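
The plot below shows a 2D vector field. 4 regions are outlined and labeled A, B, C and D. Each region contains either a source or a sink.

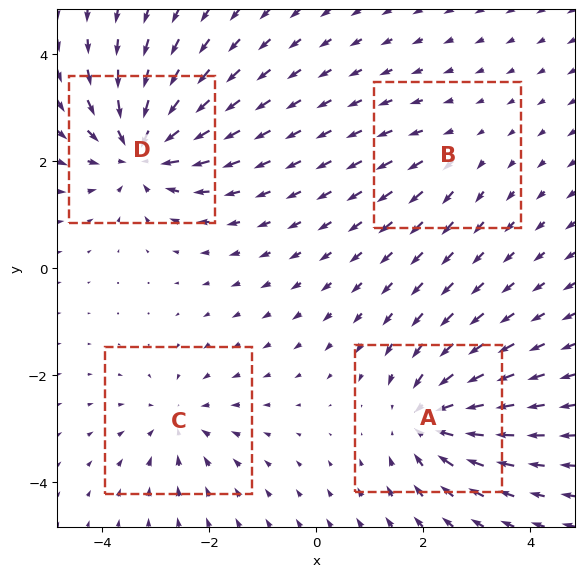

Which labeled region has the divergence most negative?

Divergence at each region's feature centre — A: about -6, B: about +2, C: about -4, D: about -7. Region D is most negative.

D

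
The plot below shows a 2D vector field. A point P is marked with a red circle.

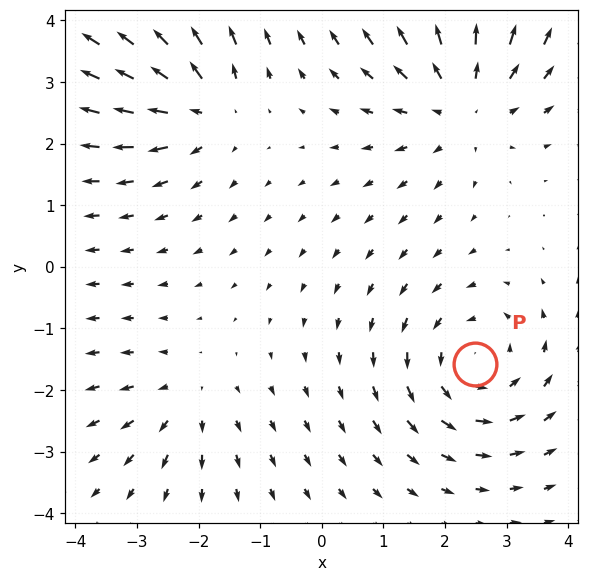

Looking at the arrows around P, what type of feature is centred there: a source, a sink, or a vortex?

vortex

At P (2.5, -1.6) the arrows circulate counterclockwise. Divergence ≈0, curl about +4 — near-zero divergence with nonzero curl is a vortex.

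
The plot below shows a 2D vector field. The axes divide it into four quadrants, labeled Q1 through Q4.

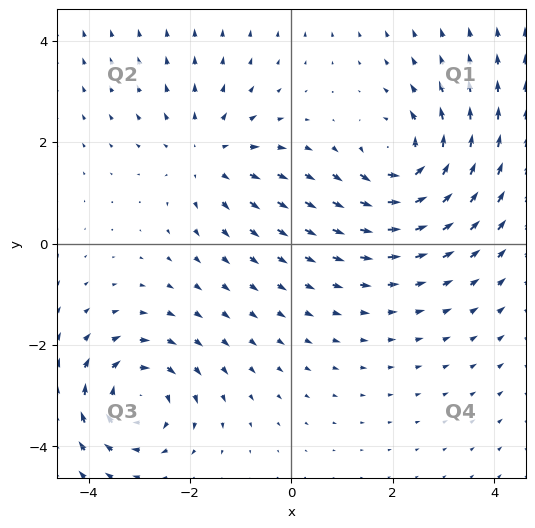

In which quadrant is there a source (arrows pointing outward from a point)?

The source sits at approximately (-1.6, 1.7), which lies in quadrant Q2. The divergence there is about +2, positive as expected for a source.

Q2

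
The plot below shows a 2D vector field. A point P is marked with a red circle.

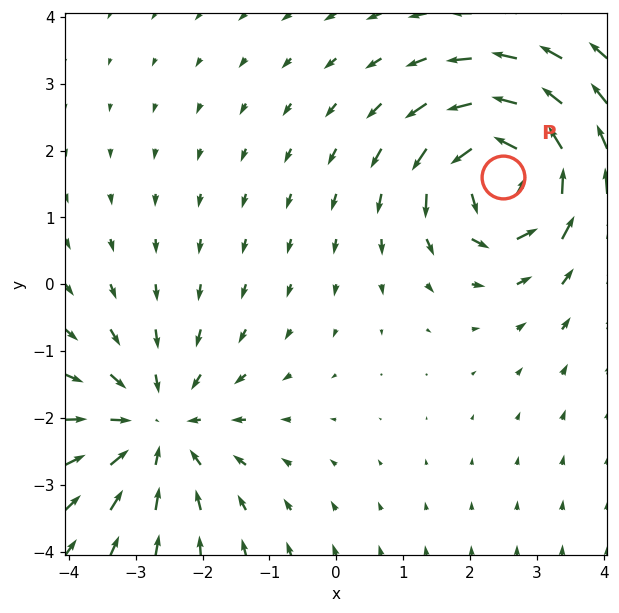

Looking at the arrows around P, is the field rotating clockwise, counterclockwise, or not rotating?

counterclockwise

Near P at (2.5, 1.6) the arrows circulate counterclockwise. The curl (z-component) there is about +7; positive curl means counterclockwise rotation.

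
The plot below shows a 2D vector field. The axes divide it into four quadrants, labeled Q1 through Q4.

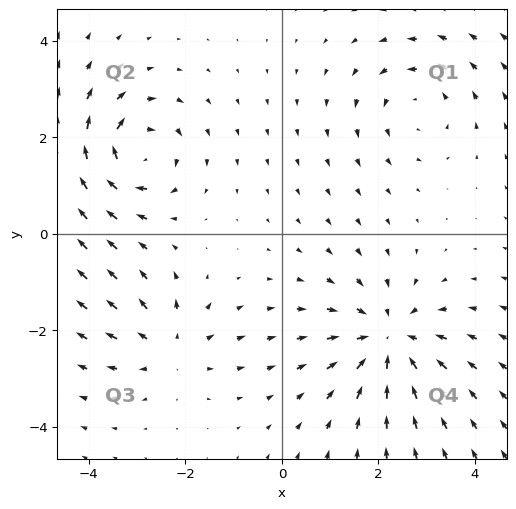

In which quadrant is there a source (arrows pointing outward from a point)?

The source sits at approximately (-2.3, -2.3), which lies in quadrant Q3. The divergence there is about +3, positive as expected for a source.

Q3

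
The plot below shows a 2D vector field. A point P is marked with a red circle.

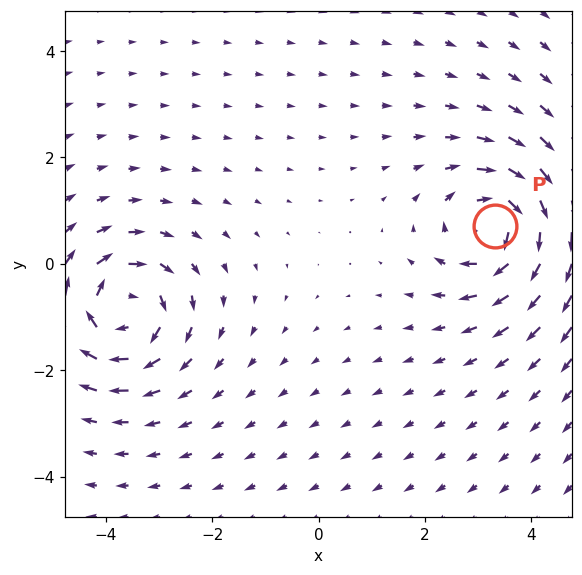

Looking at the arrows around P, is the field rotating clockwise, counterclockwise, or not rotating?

Near P at (3.3, 0.7) the arrows circulate clockwise. The curl (z-component) there is about -5; negative curl means clockwise rotation.

clockwise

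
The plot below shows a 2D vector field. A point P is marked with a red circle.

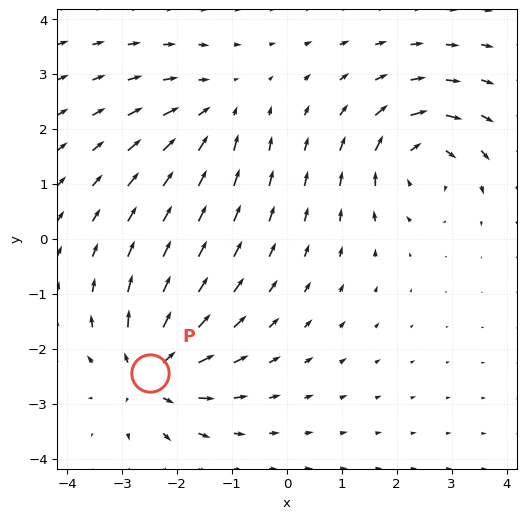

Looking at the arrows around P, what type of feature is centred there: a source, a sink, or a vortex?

source

At P (-2.5, -2.4) the arrows spread outward. Divergence about +5, curl ≈0 — positive divergence with near-zero curl is a source.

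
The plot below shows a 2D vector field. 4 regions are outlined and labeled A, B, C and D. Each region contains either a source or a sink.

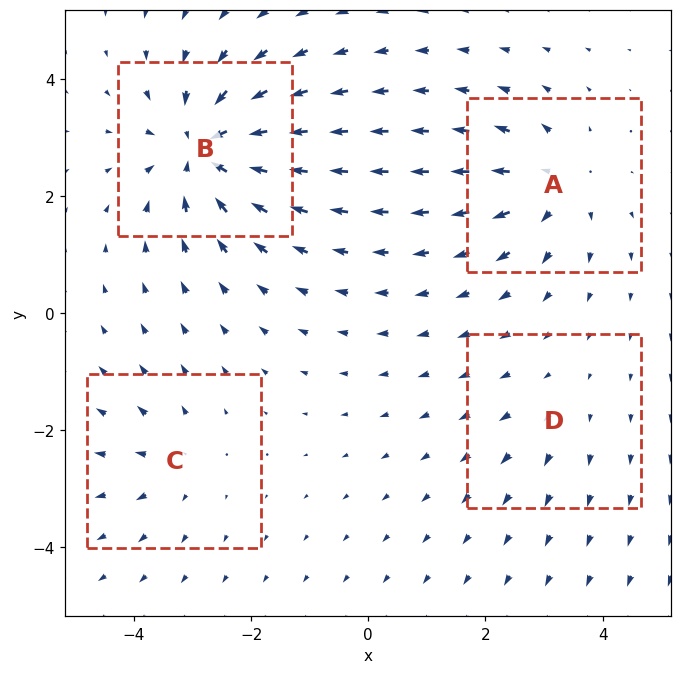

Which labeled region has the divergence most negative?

B

Divergence at each region's feature centre — A: about +5, B: about -7, C: about +3, D: about +2. Region B is most negative.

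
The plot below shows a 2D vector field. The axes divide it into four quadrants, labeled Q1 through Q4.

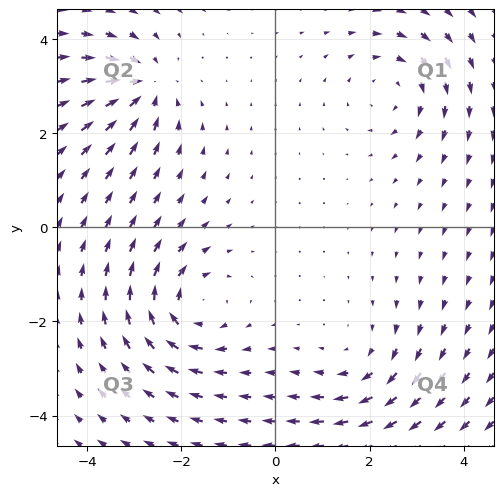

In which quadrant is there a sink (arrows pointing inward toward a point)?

The sink sits at approximately (-2.8, 3.0), which lies in quadrant Q2. The divergence there is about -5, negative as expected for a sink.

Q2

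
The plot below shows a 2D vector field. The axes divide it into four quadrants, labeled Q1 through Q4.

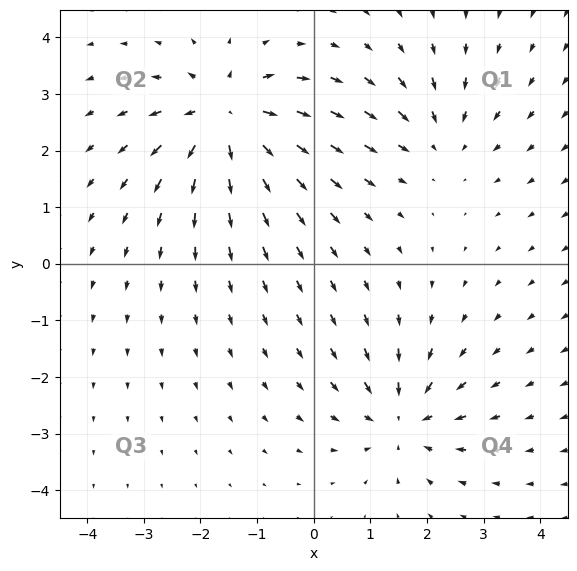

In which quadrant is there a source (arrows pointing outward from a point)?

Q2

The source sits at approximately (-1.5, 2.6), which lies in quadrant Q2. The divergence there is about +5, positive as expected for a source.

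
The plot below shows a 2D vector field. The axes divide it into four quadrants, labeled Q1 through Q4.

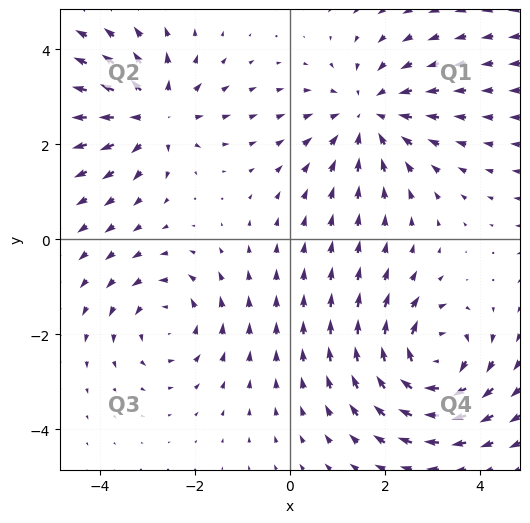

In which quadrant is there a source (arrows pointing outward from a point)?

Q2

The source sits at approximately (-2.9, 2.6), which lies in quadrant Q2. The divergence there is about +4, positive as expected for a source.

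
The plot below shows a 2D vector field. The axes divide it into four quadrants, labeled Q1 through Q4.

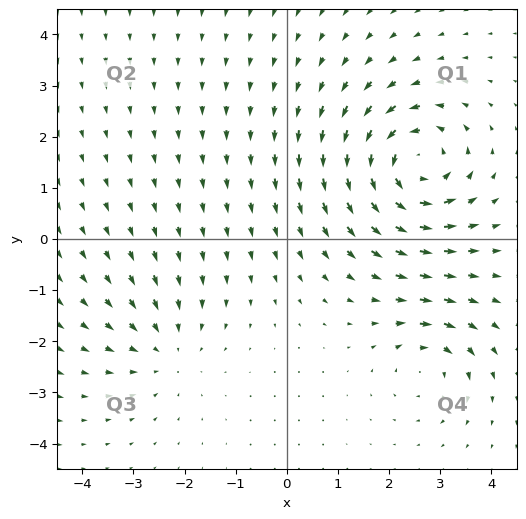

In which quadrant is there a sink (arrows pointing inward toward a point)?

Q3

The sink sits at approximately (-2.4, -2.2), which lies in quadrant Q3. The divergence there is about -3, negative as expected for a sink.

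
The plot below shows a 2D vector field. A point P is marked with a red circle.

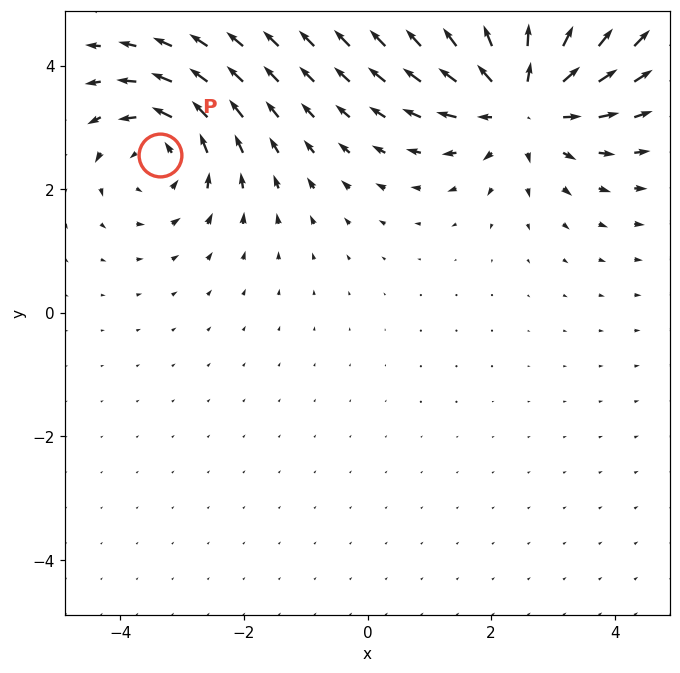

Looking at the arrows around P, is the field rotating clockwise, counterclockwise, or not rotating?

counterclockwise

Near P at (-3.4, 2.6) the arrows circulate counterclockwise. The curl (z-component) there is about +3; positive curl means counterclockwise rotation.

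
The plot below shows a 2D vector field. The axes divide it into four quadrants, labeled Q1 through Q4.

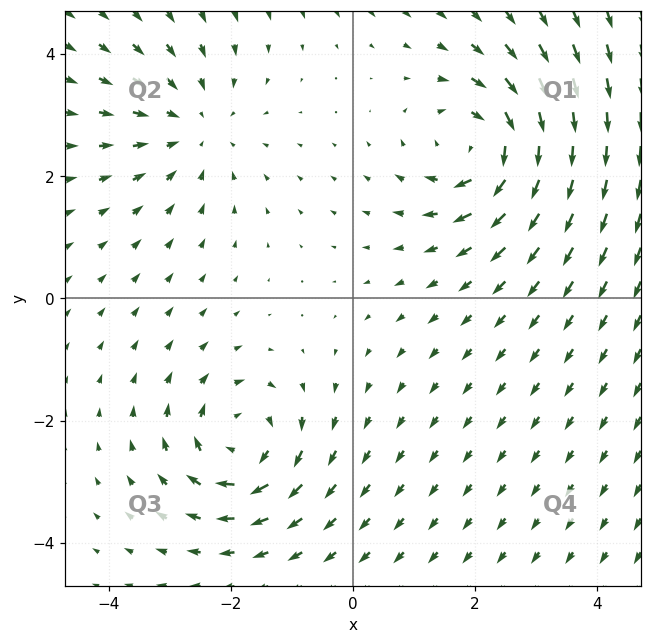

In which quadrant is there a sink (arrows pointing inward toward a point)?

Q2

The sink sits at approximately (-2.6, 2.8), which lies in quadrant Q2. The divergence there is about -3, negative as expected for a sink.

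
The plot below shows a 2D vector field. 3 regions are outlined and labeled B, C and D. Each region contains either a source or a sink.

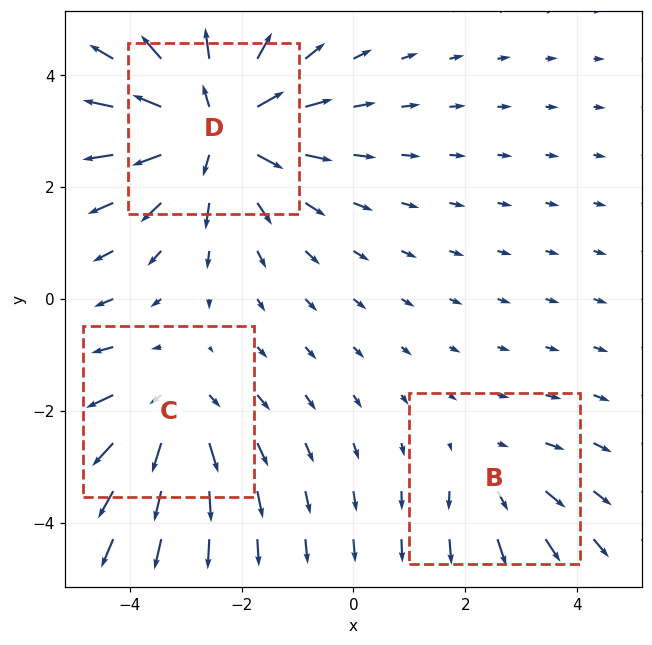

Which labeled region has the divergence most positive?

D

Divergence at each region's feature centre — B: about +2, C: about +3, D: about +5. Region D is most positive.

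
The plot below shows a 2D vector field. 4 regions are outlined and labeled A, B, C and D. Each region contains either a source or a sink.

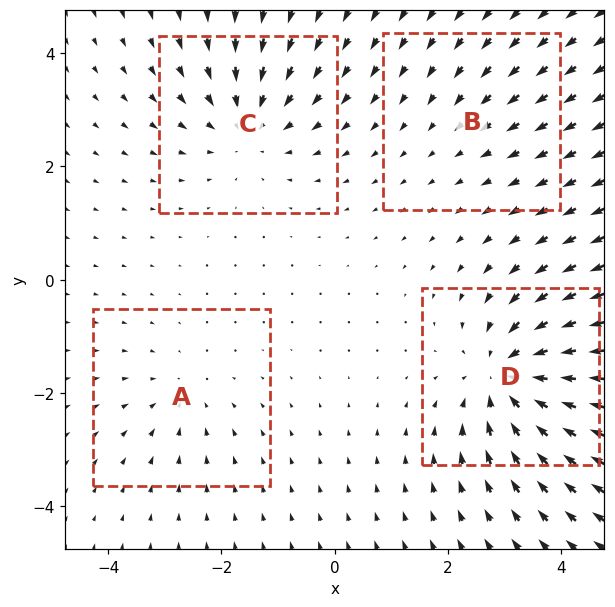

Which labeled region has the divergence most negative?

D

Divergence at each region's feature centre — A: about -3, B: about -2, C: about -4, D: about -6. Region D is most negative.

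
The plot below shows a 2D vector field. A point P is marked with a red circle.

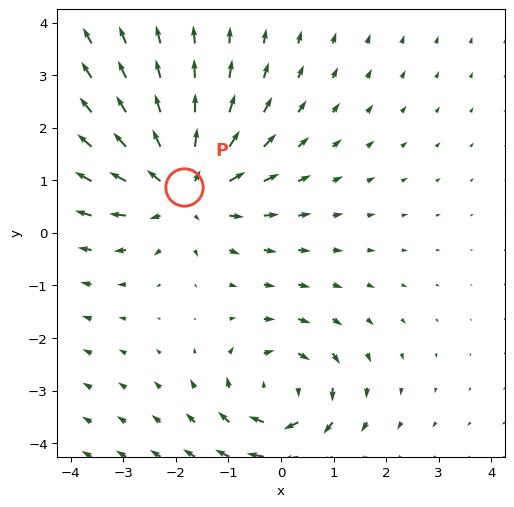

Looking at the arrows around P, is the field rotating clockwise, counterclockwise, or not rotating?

Near P at (-1.9, 0.9) the arrows show no circulation. The curl there is ≈0.

not rotating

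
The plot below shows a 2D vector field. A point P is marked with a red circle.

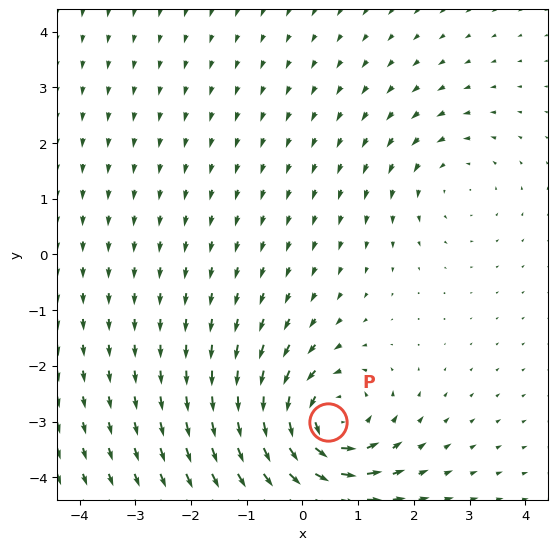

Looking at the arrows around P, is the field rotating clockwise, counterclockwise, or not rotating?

counterclockwise

Near P at (0.5, -3.0) the arrows circulate counterclockwise. The curl (z-component) there is about +6; positive curl means counterclockwise rotation.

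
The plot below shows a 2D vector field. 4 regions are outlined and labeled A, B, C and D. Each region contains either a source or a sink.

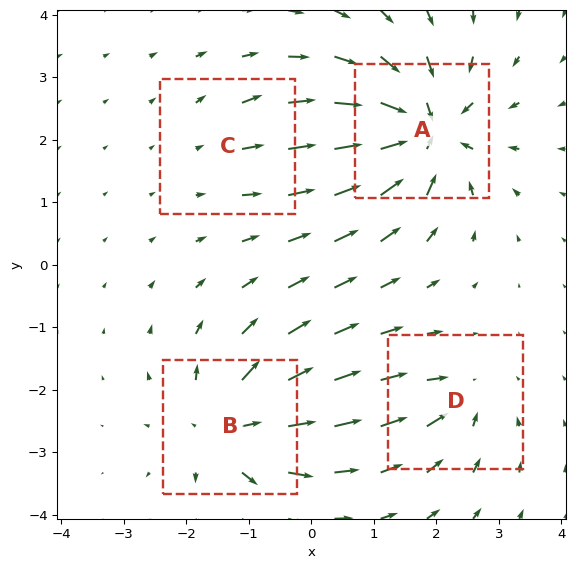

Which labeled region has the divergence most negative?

Divergence at each region's feature centre — A: about -8, B: about +6, C: about +3, D: about -4. Region A is most negative.

A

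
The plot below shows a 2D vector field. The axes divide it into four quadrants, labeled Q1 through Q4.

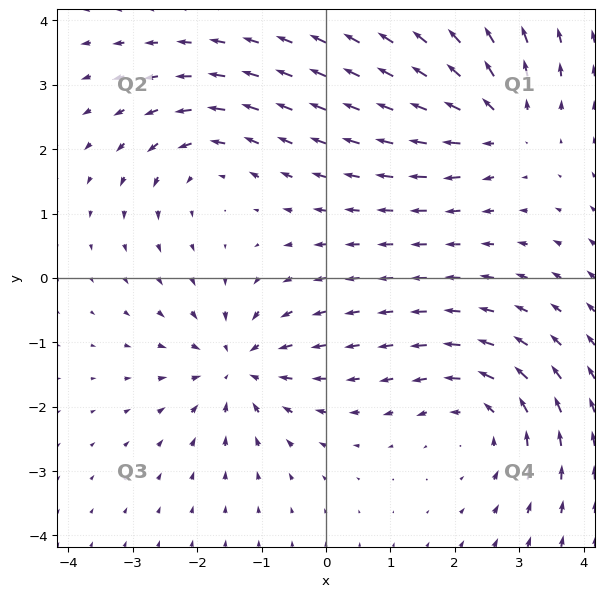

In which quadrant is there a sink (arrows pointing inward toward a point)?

The sink sits at approximately (-1.4, -1.4), which lies in quadrant Q3. The divergence there is about -4, negative as expected for a sink.

Q3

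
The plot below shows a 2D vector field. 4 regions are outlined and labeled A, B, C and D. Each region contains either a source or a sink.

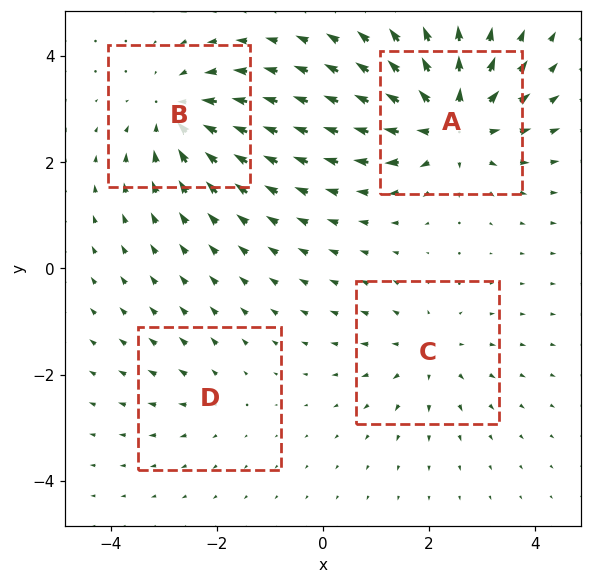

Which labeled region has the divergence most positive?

Divergence at each region's feature centre — A: about +6, B: about -5, C: about +3, D: about +2. Region A is most positive.

A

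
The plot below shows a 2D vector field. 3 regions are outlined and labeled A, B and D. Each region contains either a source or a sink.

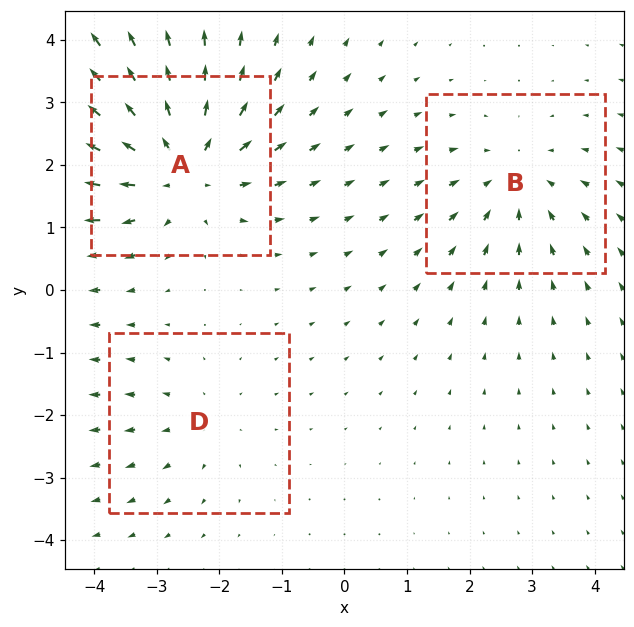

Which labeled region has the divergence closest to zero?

D

Divergence at each region's feature centre — A: about +5, B: about -3, D: about +2. Region D is closest to zero.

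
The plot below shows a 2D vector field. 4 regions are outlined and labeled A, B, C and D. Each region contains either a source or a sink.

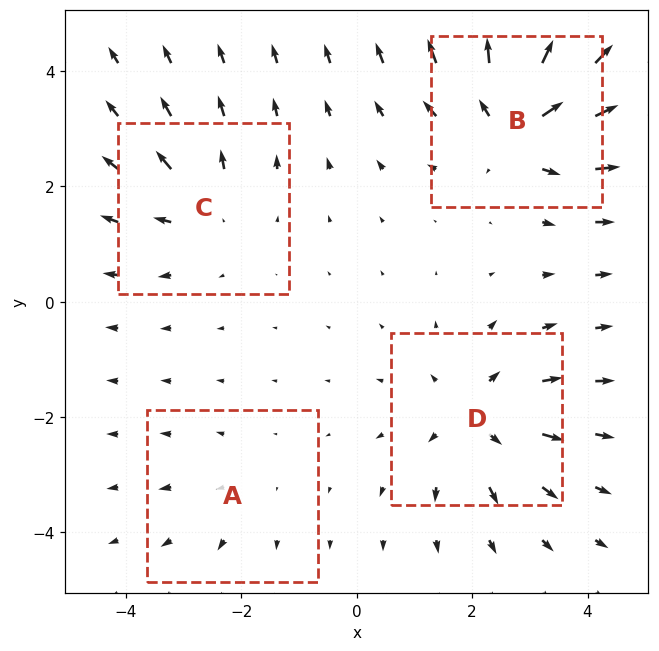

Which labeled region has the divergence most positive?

Divergence at each region's feature centre — A: about +2, B: about +7, C: about +4, D: about +5. Region B is most positive.

B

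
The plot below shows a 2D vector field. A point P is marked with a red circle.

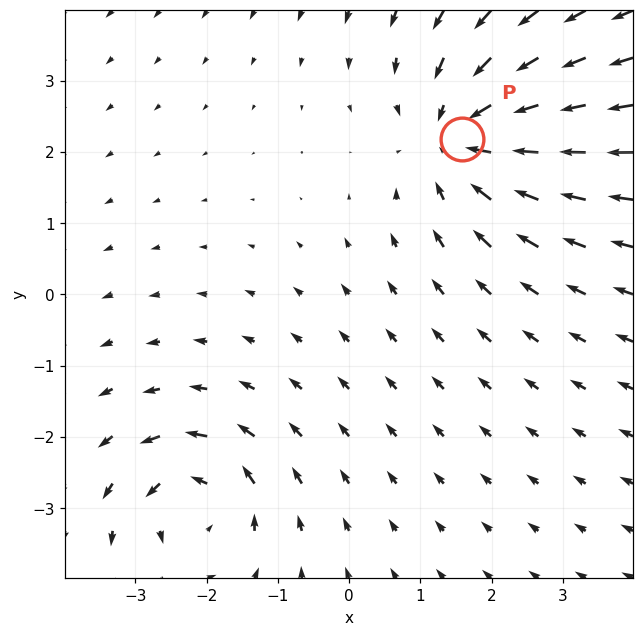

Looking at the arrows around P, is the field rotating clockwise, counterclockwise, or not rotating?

Near P at (1.6, 2.2) the arrows show no circulation. The curl there is ≈0.

not rotating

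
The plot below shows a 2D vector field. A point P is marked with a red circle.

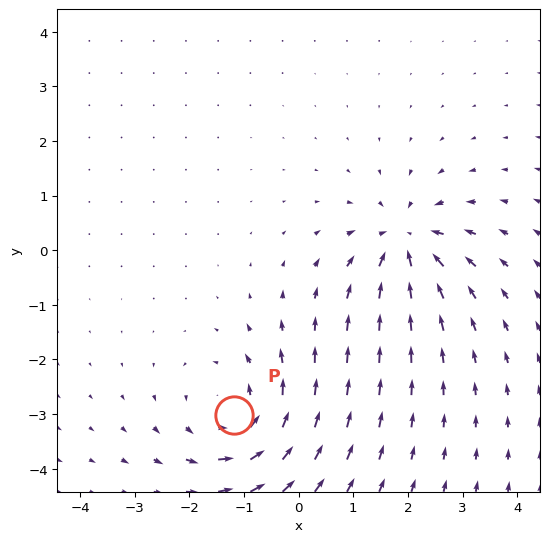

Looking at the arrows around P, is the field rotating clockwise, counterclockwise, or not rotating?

counterclockwise

Near P at (-1.2, -3.0) the arrows circulate counterclockwise. The curl (z-component) there is about +4; positive curl means counterclockwise rotation.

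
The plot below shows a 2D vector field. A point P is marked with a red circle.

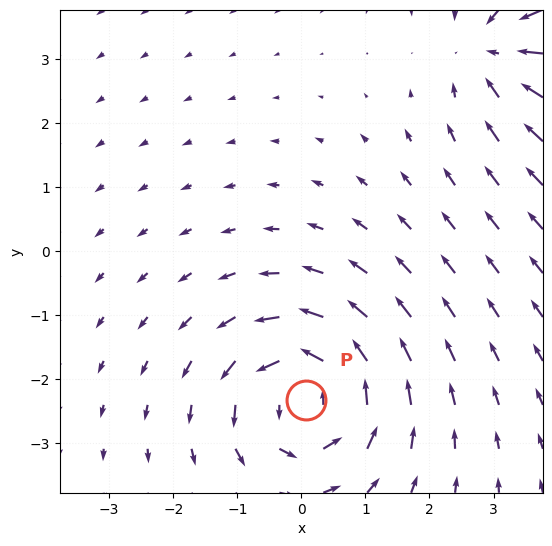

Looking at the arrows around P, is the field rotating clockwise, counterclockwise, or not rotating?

counterclockwise

Near P at (0.1, -2.3) the arrows circulate counterclockwise. The curl (z-component) there is about +4; positive curl means counterclockwise rotation.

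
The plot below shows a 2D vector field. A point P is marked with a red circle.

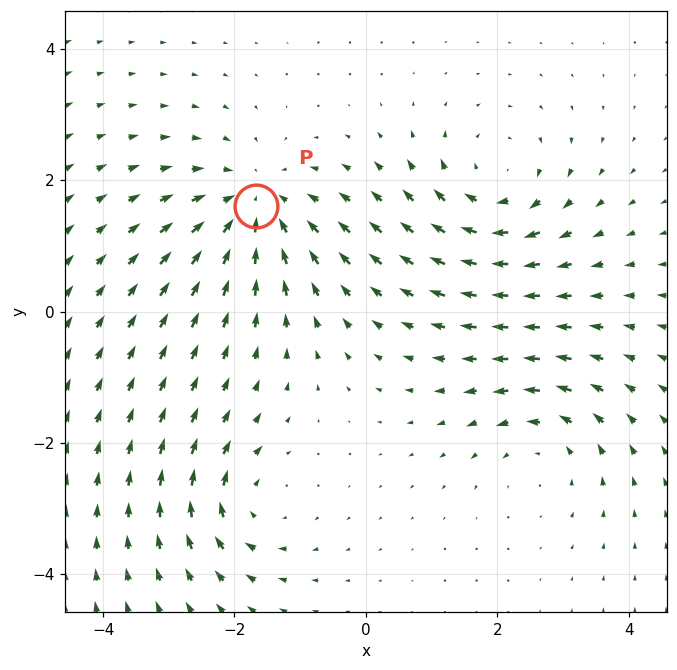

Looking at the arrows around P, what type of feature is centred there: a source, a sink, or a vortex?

sink

At P (-1.7, 1.6) the arrows converge inward. Divergence about -5, curl ≈0 — negative divergence with near-zero curl is a sink.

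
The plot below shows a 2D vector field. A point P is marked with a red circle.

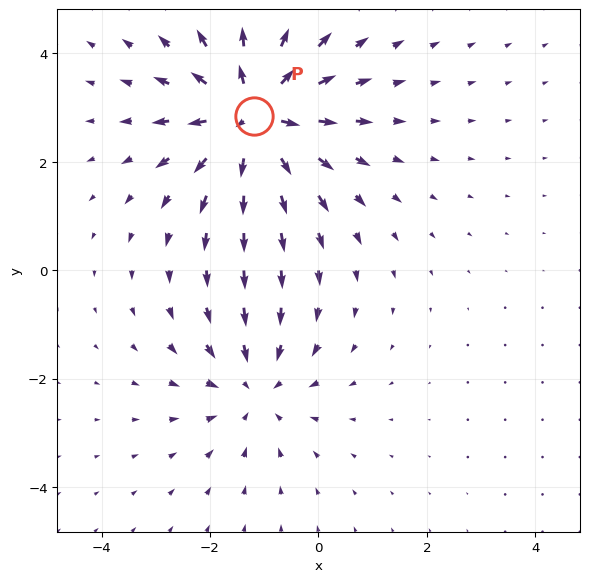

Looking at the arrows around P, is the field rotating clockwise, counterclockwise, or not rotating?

Near P at (-1.2, 2.8) the arrows show no circulation. The curl there is ≈0.

not rotating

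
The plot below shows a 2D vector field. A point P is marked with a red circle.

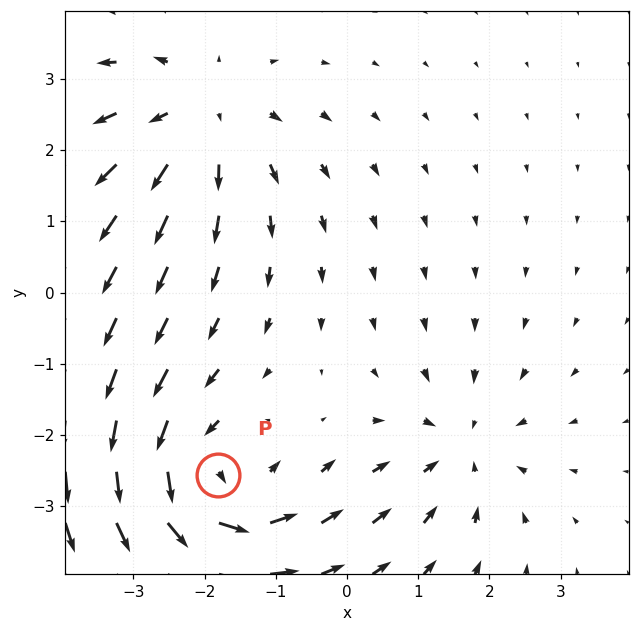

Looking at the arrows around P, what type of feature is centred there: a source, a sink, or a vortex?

At P (-1.8, -2.6) the arrows circulate counterclockwise. Divergence ≈0, curl about +4 — near-zero divergence with nonzero curl is a vortex.

vortex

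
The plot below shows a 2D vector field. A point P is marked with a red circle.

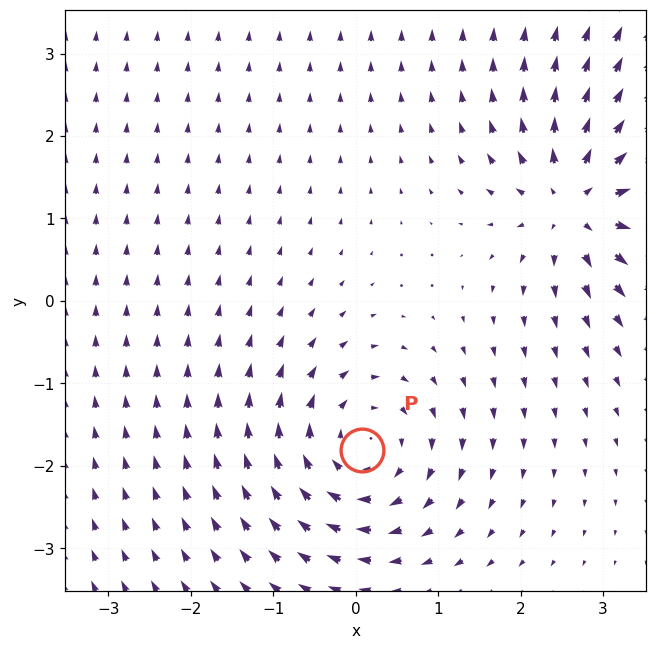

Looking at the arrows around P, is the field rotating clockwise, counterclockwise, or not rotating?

clockwise

Near P at (0.1, -1.8) the arrows circulate clockwise. The curl (z-component) there is about -5; negative curl means clockwise rotation.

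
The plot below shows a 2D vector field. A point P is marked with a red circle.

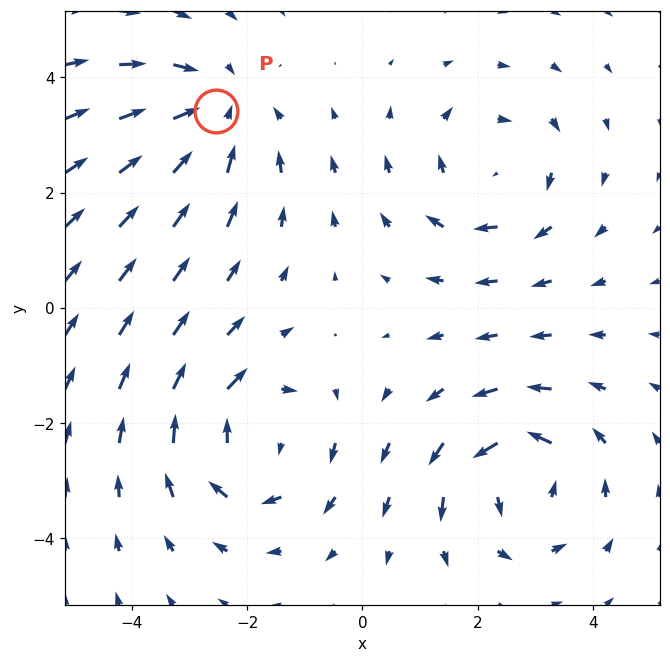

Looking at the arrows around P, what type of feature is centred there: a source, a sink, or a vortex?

At P (-2.5, 3.4) the arrows converge inward. Divergence about -3, curl ≈0 — negative divergence with near-zero curl is a sink.

sink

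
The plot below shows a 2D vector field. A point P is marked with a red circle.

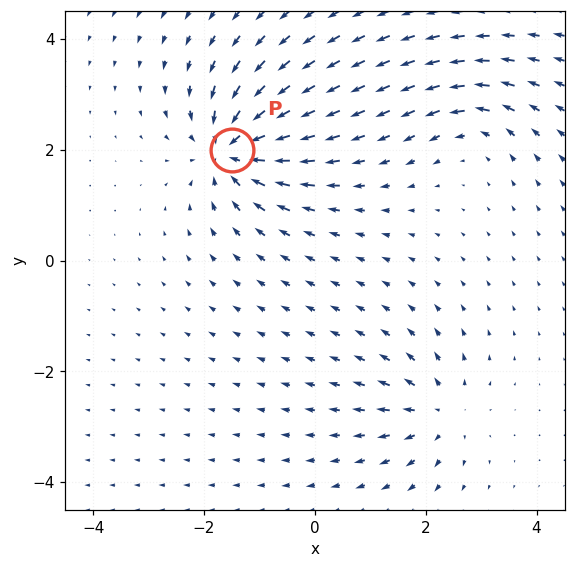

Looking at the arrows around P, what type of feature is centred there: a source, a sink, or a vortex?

sink

At P (-1.5, 2.0) the arrows converge inward. Divergence about -7, curl ≈0 — negative divergence with near-zero curl is a sink.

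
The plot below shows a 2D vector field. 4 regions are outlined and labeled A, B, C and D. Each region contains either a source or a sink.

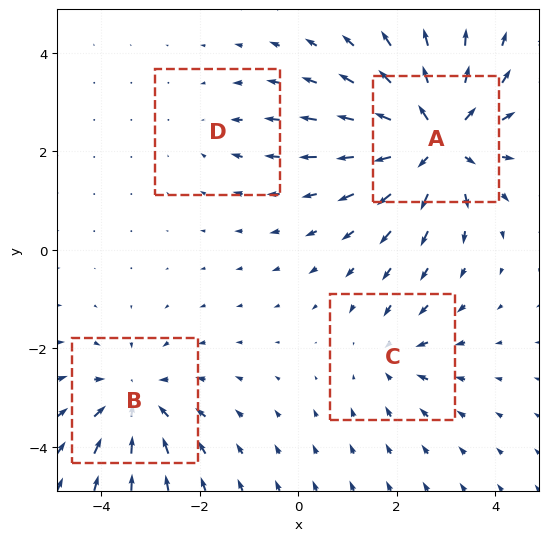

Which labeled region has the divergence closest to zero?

D

Divergence at each region's feature centre — A: about +7, B: about -5, C: about -3, D: about -2. Region D is closest to zero.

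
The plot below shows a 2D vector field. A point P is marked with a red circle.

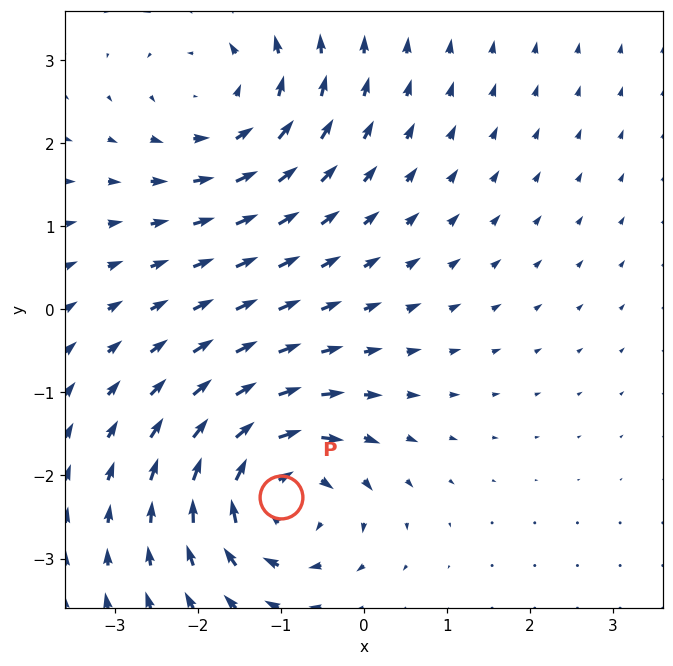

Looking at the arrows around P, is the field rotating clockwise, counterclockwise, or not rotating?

Near P at (-1.0, -2.3) the arrows circulate clockwise. The curl (z-component) there is about -4; negative curl means clockwise rotation.

clockwise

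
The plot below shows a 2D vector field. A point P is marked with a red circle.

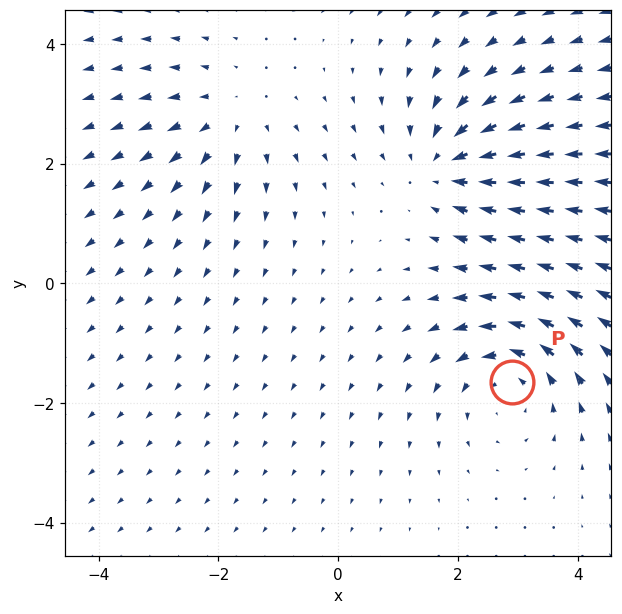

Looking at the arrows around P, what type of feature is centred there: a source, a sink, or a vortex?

At P (2.9, -1.7) the arrows circulate counterclockwise. Divergence ≈0, curl about +4 — near-zero divergence with nonzero curl is a vortex.

vortex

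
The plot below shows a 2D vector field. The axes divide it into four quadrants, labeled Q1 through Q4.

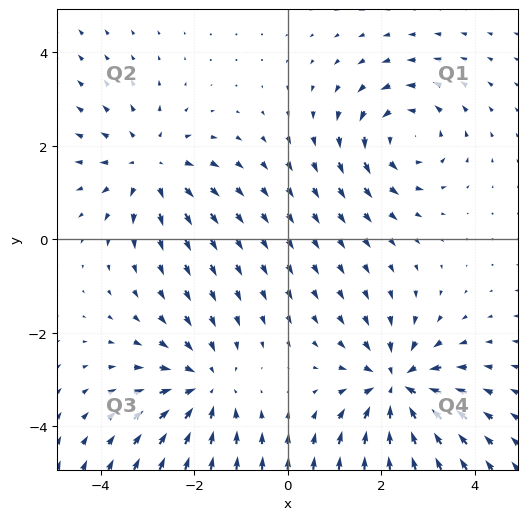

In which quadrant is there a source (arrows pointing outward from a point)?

The source sits at approximately (-2.9, 1.6), which lies in quadrant Q2. The divergence there is about +3, positive as expected for a source.

Q2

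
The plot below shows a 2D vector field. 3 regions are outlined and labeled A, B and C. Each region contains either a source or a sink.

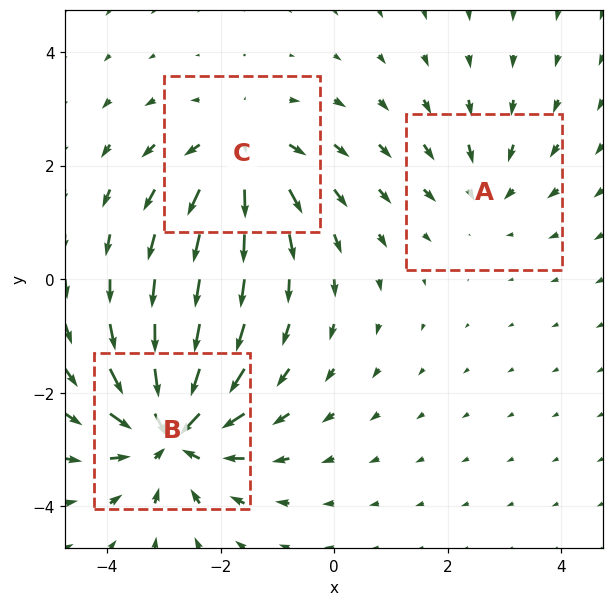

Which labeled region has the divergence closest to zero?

A

Divergence at each region's feature centre — A: about -2, B: about -5, C: about +4. Region A is closest to zero.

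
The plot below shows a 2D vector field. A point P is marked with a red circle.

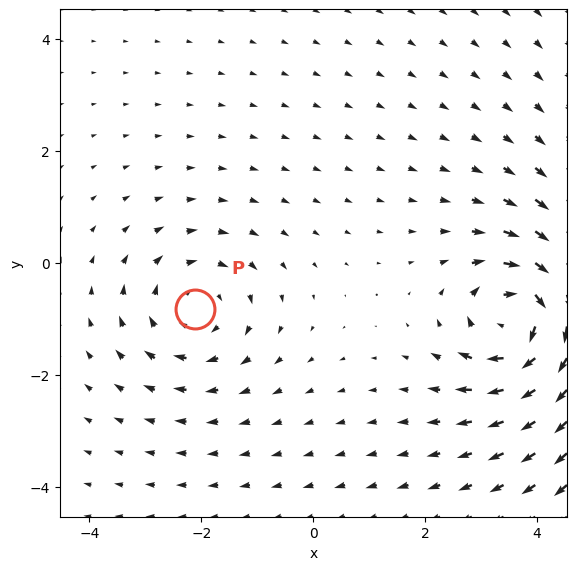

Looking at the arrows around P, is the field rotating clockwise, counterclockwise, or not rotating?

clockwise

Near P at (-2.1, -0.8) the arrows circulate clockwise. The curl (z-component) there is about -3; negative curl means clockwise rotation.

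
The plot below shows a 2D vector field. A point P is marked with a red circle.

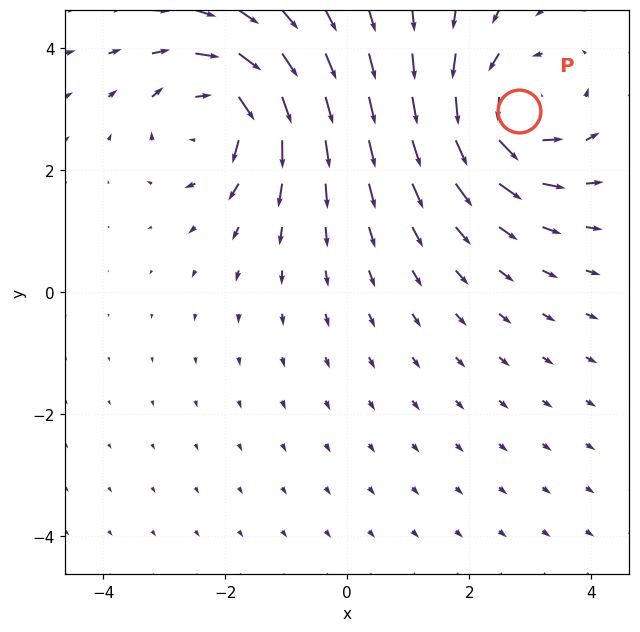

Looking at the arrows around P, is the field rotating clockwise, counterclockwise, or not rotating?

counterclockwise

Near P at (2.8, 3.0) the arrows circulate counterclockwise. The curl (z-component) there is about +4; positive curl means counterclockwise rotation.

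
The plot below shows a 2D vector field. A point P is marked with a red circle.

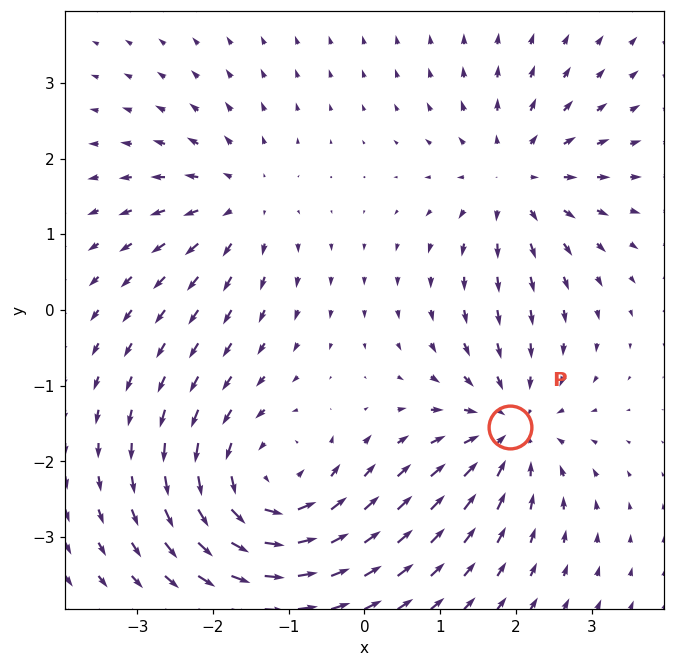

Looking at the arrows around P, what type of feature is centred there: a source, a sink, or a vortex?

At P (1.9, -1.6) the arrows converge inward. Divergence about -4, curl ≈0 — negative divergence with near-zero curl is a sink.

sink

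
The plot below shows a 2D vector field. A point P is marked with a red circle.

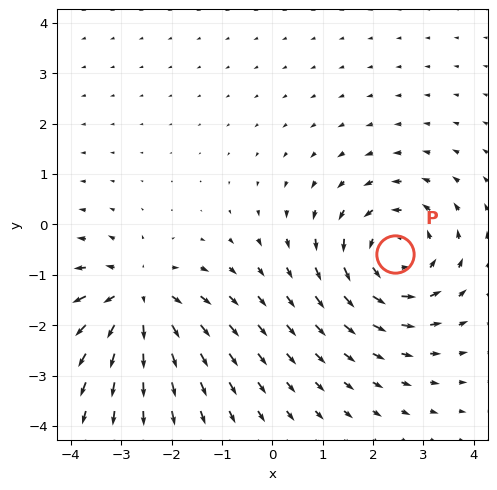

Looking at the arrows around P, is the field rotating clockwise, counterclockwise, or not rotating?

counterclockwise

Near P at (2.4, -0.6) the arrows circulate counterclockwise. The curl (z-component) there is about +4; positive curl means counterclockwise rotation.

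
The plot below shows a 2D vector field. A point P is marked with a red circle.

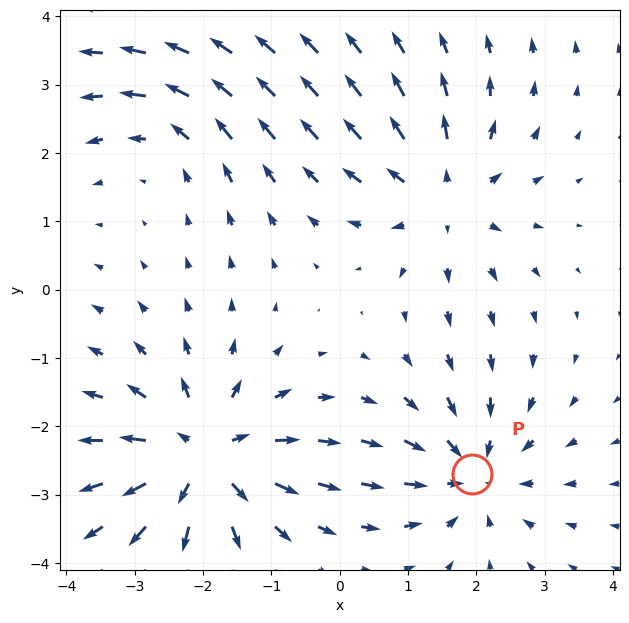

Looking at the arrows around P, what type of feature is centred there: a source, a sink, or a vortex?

sink

At P (1.9, -2.7) the arrows converge inward. Divergence about -4, curl ≈0 — negative divergence with near-zero curl is a sink.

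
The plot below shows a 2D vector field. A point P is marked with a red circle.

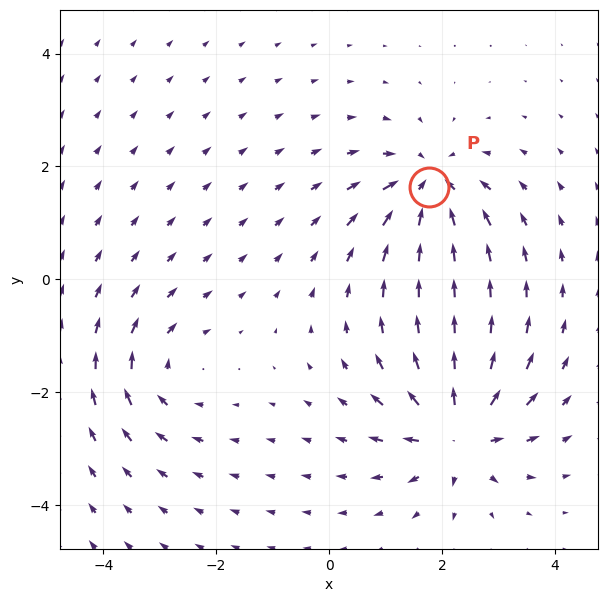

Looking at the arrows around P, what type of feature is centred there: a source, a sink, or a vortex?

At P (1.8, 1.6) the arrows converge inward. Divergence about -5, curl ≈0 — negative divergence with near-zero curl is a sink.

sink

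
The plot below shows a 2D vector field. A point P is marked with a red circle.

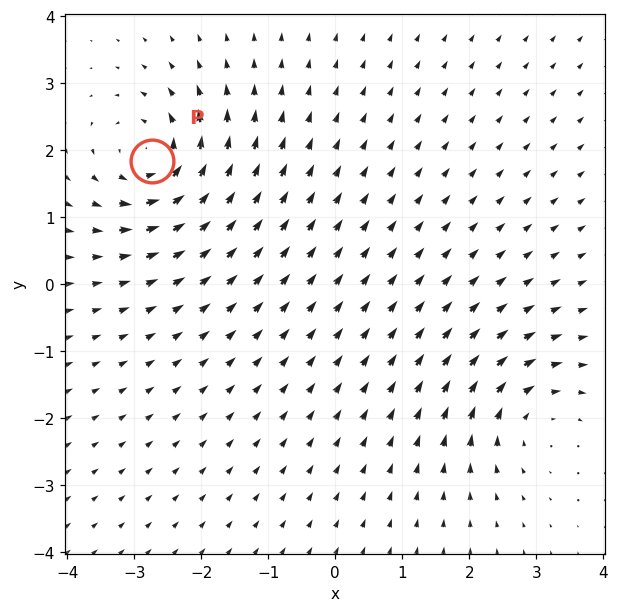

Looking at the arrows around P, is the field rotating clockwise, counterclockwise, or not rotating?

counterclockwise

Near P at (-2.7, 1.8) the arrows circulate counterclockwise. The curl (z-component) there is about +6; positive curl means counterclockwise rotation.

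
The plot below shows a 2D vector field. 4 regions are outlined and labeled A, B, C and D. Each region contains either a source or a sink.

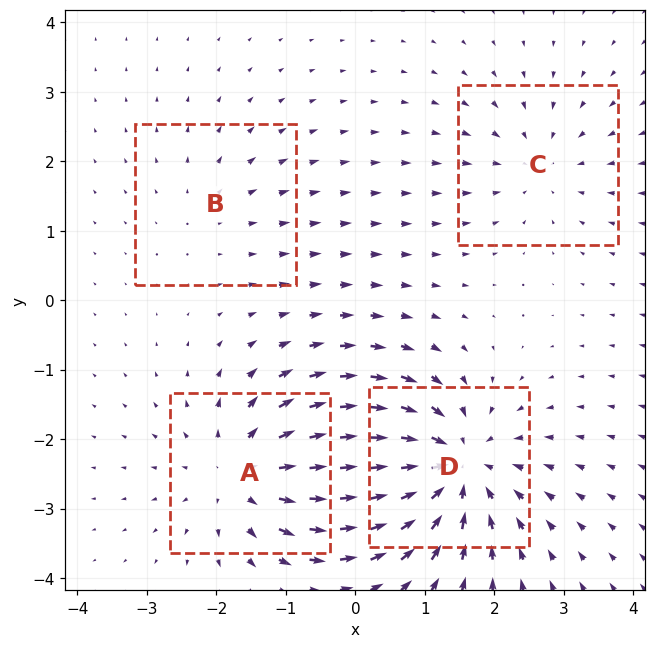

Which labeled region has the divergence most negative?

Divergence at each region's feature centre — A: about +5, B: about +2, C: about -3, D: about -7. Region D is most negative.

D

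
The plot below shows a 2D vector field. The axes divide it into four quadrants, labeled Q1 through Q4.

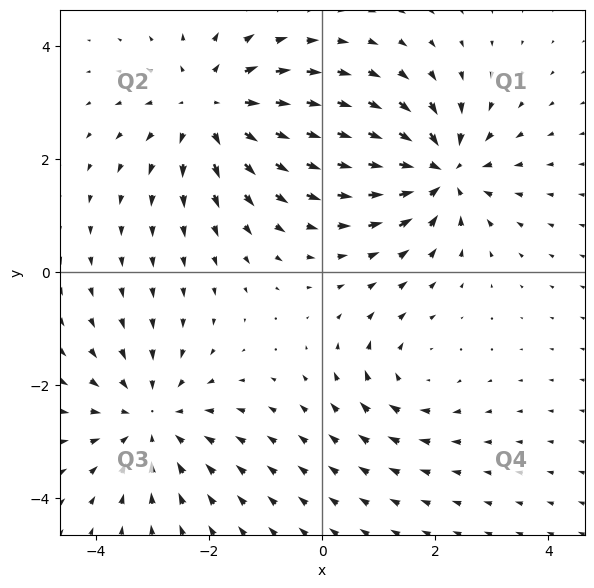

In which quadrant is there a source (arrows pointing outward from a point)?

The source sits at approximately (-2.0, 2.9), which lies in quadrant Q2. The divergence there is about +5, positive as expected for a source.

Q2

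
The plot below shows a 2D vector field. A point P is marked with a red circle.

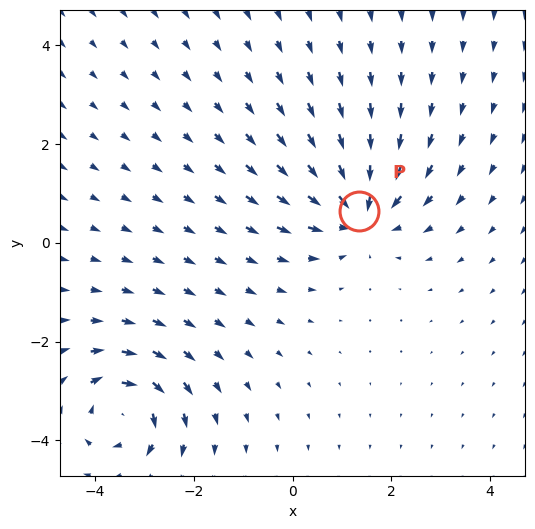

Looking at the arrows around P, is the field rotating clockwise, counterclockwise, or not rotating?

not rotating

Near P at (1.4, 0.6) the arrows show no circulation. The curl there is ≈0.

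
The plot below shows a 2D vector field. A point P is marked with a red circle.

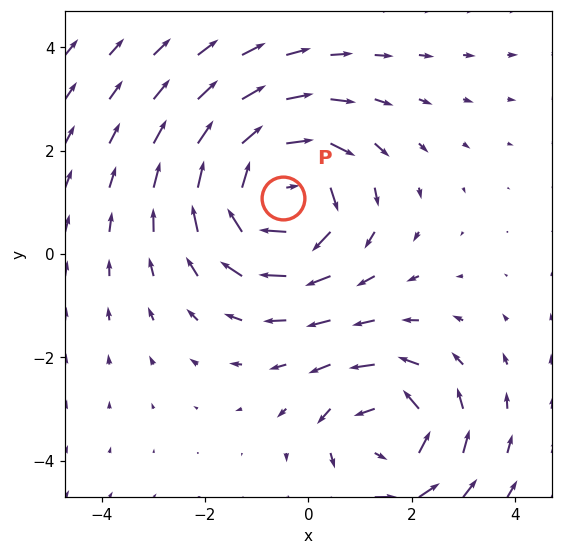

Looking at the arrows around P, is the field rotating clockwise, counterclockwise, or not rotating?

Near P at (-0.5, 1.1) the arrows circulate clockwise. The curl (z-component) there is about -4; negative curl means clockwise rotation.

clockwise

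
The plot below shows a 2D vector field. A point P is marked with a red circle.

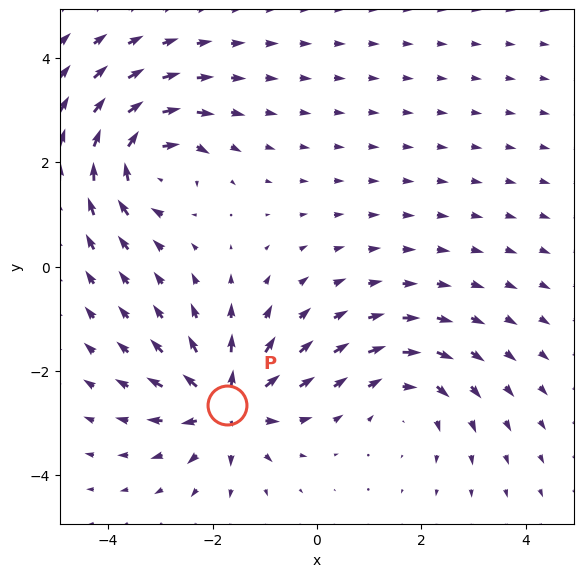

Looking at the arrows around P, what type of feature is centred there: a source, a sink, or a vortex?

At P (-1.7, -2.7) the arrows spread outward. Divergence about +7, curl ≈0 — positive divergence with near-zero curl is a source.

source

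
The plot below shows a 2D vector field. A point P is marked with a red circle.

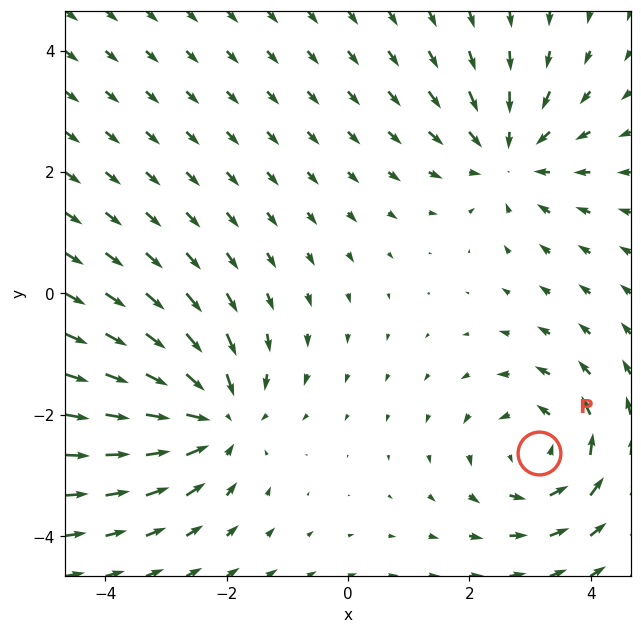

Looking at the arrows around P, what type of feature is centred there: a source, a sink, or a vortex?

At P (3.1, -2.6) the arrows circulate counterclockwise. Divergence ≈0, curl about +3 — near-zero divergence with nonzero curl is a vortex.

vortex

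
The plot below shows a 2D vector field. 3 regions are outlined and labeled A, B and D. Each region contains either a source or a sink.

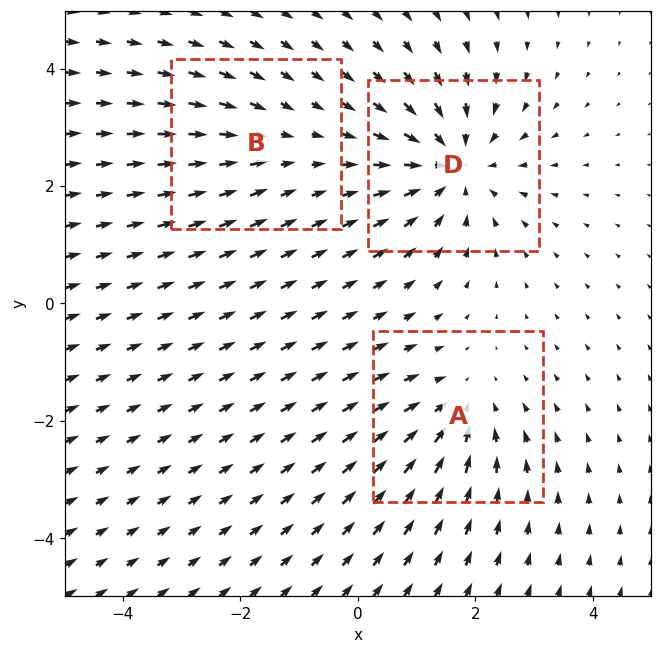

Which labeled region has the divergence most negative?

D

Divergence at each region's feature centre — A: about -3, B: about -2, D: about -4. Region D is most negative.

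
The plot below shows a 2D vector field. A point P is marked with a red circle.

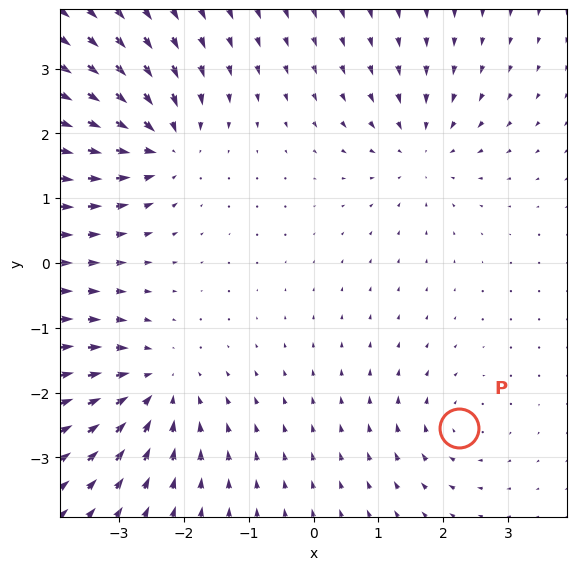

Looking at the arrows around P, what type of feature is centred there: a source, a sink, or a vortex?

vortex

At P (2.2, -2.6) the arrows circulate clockwise. Divergence ≈0, curl about -4 — near-zero divergence with nonzero curl is a vortex.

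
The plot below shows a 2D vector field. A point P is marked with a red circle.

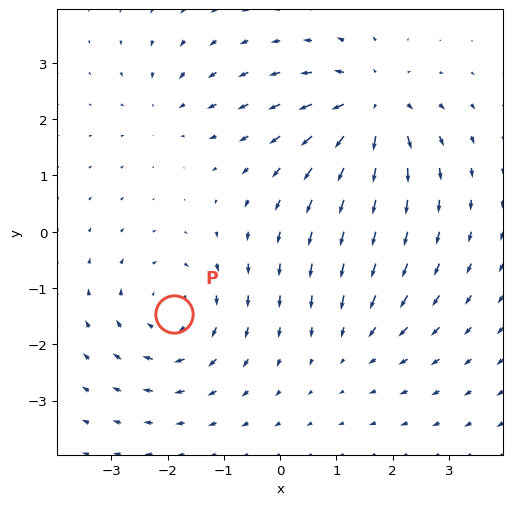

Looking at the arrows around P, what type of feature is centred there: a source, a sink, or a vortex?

vortex

At P (-1.9, -1.5) the arrows circulate clockwise. Divergence ≈0, curl about -4 — near-zero divergence with nonzero curl is a vortex.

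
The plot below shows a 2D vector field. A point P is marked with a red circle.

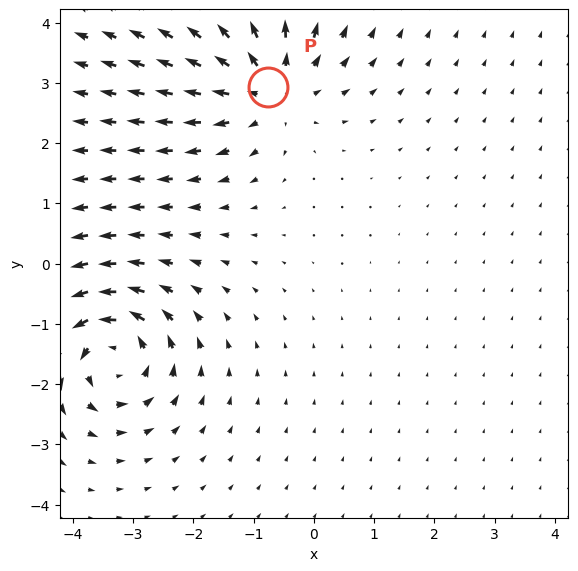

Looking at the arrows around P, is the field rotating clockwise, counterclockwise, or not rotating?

Near P at (-0.8, 2.9) the arrows show no circulation. The curl there is ≈0.

not rotating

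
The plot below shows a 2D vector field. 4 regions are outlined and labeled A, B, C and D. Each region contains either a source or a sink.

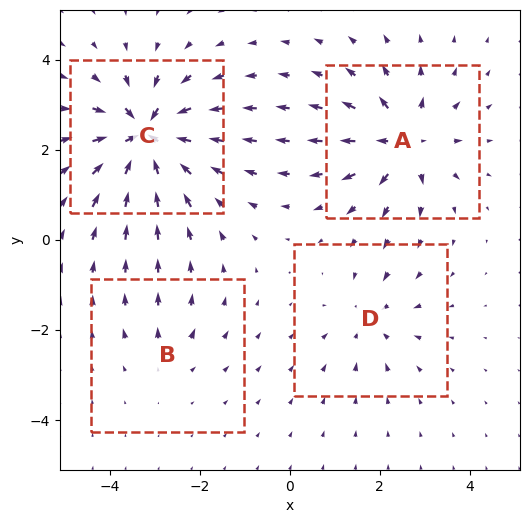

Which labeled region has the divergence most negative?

C

Divergence at each region's feature centre — A: about +6, B: about +2, C: about -8, D: about -4. Region C is most negative.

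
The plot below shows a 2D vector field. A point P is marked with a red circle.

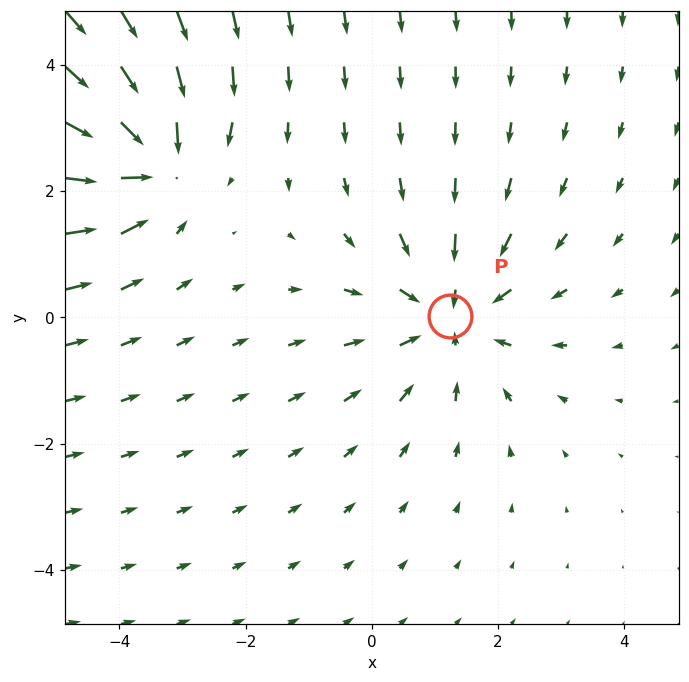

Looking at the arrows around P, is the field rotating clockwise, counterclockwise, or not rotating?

not rotating

Near P at (1.2, 0.0) the arrows show no circulation. The curl there is ≈0.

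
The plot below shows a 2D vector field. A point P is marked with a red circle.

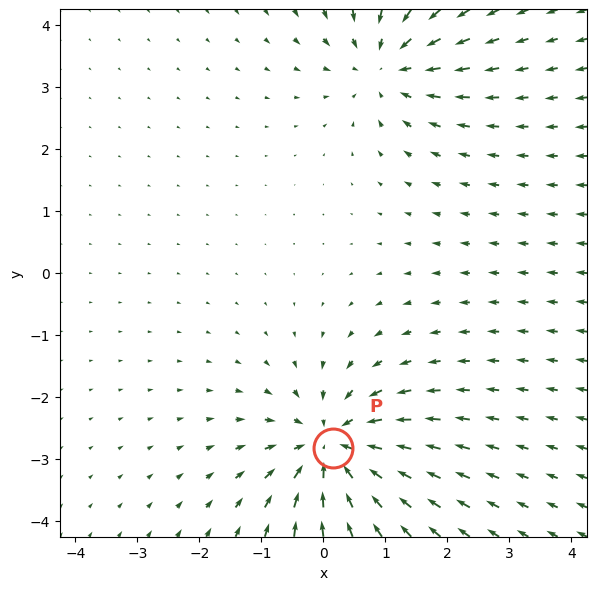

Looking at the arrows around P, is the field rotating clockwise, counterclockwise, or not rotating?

not rotating

Near P at (0.2, -2.8) the arrows show no circulation. The curl there is ≈0.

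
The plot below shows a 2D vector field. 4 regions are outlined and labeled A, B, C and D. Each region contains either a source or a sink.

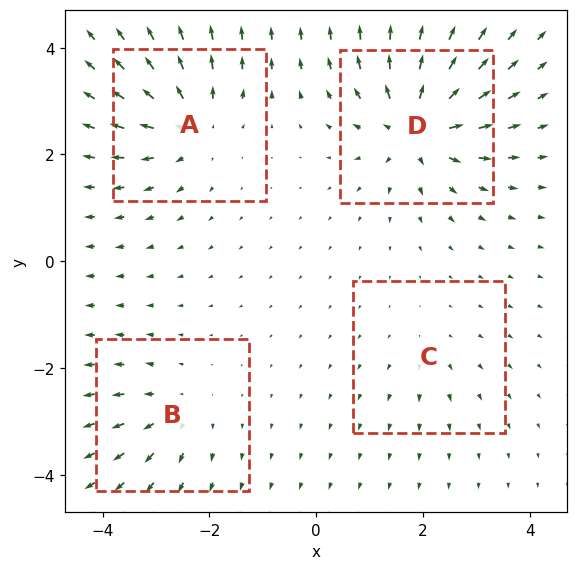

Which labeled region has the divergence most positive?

D

Divergence at each region's feature centre — A: about +6, B: about +4, C: about +2, D: about +8. Region D is most positive.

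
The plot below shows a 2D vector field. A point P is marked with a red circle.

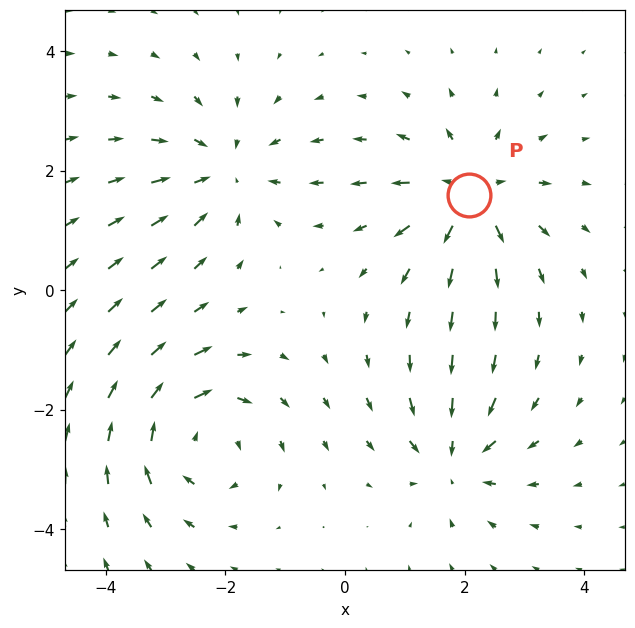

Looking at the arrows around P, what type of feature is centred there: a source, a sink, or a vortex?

At P (2.1, 1.6) the arrows spread outward. Divergence about +5, curl ≈0 — positive divergence with near-zero curl is a source.

source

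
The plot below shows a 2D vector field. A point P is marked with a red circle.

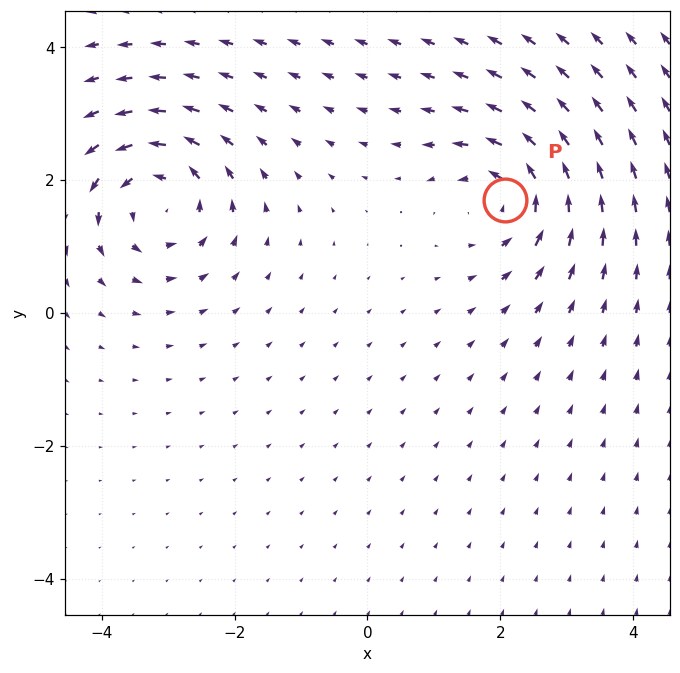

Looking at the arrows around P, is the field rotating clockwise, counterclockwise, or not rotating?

Near P at (2.1, 1.7) the arrows circulate counterclockwise. The curl (z-component) there is about +6; positive curl means counterclockwise rotation.

counterclockwise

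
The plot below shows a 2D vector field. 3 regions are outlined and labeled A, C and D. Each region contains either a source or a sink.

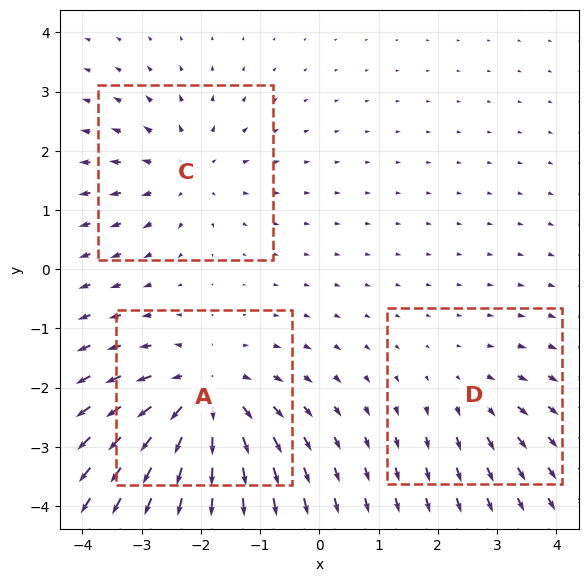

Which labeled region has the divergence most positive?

Divergence at each region's feature centre — A: about +5, C: about +3, D: about +2. Region A is most positive.

A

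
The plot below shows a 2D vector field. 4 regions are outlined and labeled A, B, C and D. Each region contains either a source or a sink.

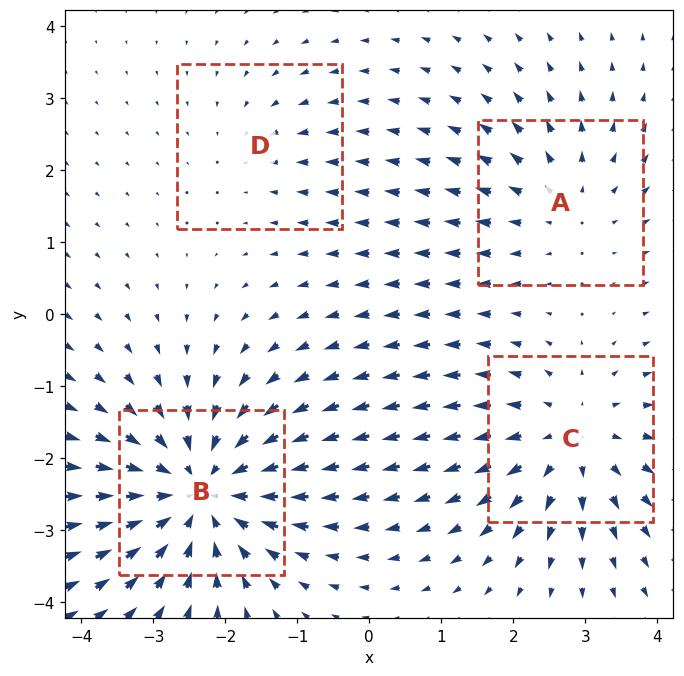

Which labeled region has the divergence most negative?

Divergence at each region's feature centre — A: about +3, B: about -6, C: about +4, D: about -2. Region B is most negative.

B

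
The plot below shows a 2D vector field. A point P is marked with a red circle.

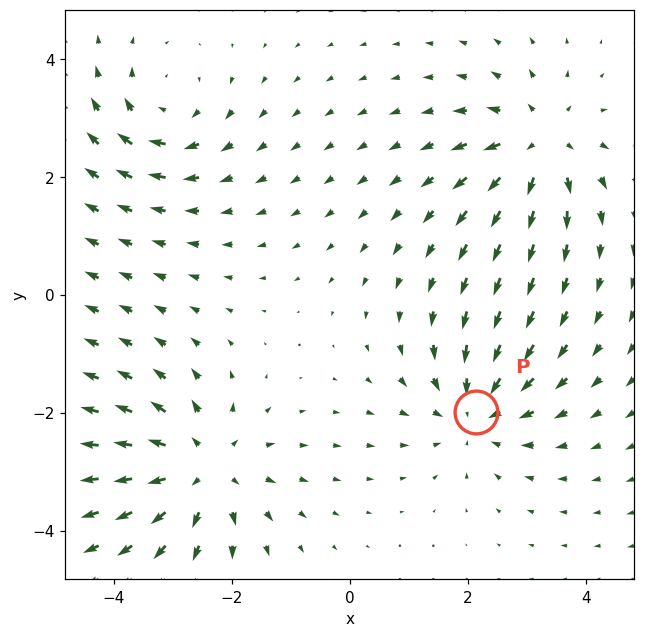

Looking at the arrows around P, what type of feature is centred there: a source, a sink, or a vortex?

At P (2.1, -2.0) the arrows converge inward. Divergence about -4, curl ≈0 — negative divergence with near-zero curl is a sink.

sink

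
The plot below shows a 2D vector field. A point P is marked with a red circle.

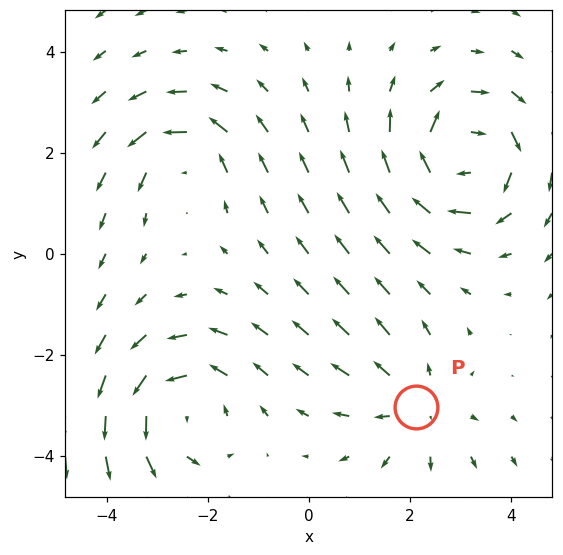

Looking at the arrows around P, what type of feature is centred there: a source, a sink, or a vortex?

At P (2.1, -3.0) the arrows spread outward. Divergence about +3, curl ≈0 — positive divergence with near-zero curl is a source.

source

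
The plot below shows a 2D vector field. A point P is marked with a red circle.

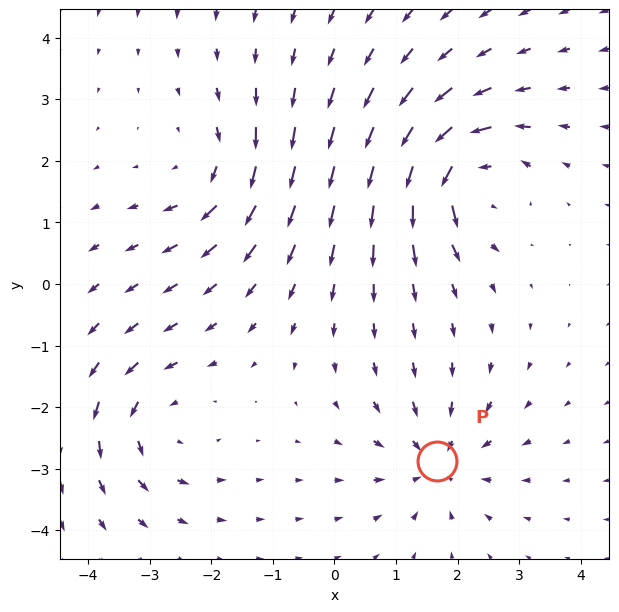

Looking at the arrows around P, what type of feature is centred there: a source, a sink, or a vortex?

At P (1.7, -2.9) the arrows converge inward. Divergence about -5, curl ≈0 — negative divergence with near-zero curl is a sink.

sink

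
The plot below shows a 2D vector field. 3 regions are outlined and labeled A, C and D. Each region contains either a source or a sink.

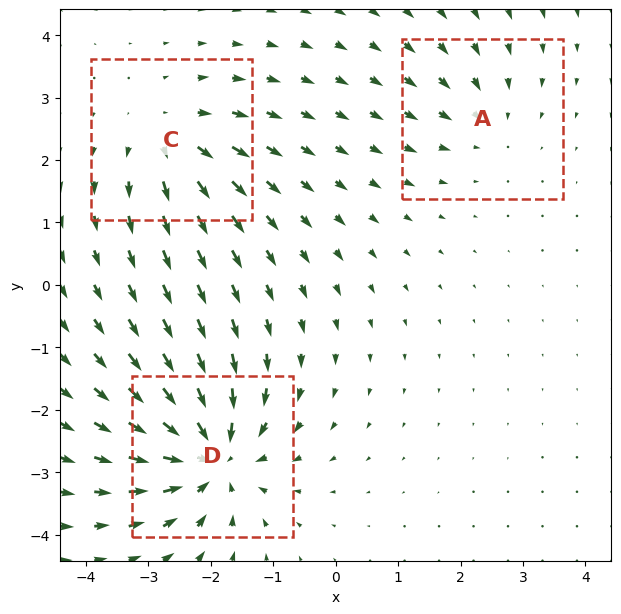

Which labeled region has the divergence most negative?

Divergence at each region's feature centre — A: about -2, C: about +4, D: about -6. Region D is most negative.

D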